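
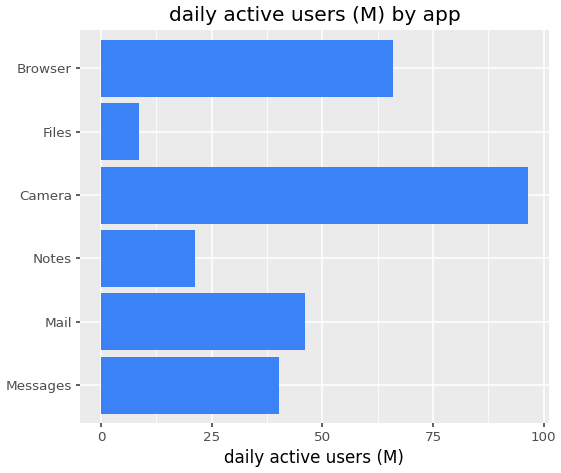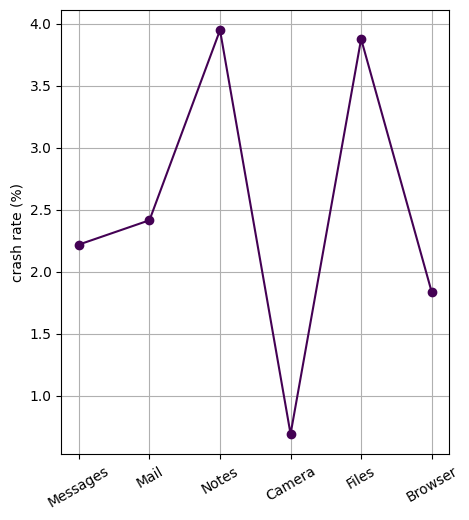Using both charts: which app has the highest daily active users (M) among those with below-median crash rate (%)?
Chart 2 median crash rate (%) ≈ 2.5; below-median apps: Messages, Camera, Browser. Among those, Camera has the highest daily active users (M) (≈ 100).

Camera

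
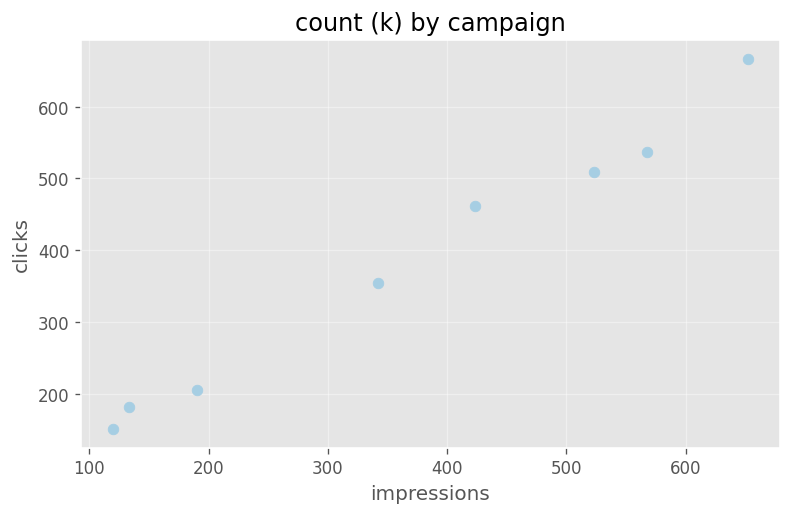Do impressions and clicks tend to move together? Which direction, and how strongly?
positive, strong

Points are positively correlated; strong (|r| ≈ 1.0).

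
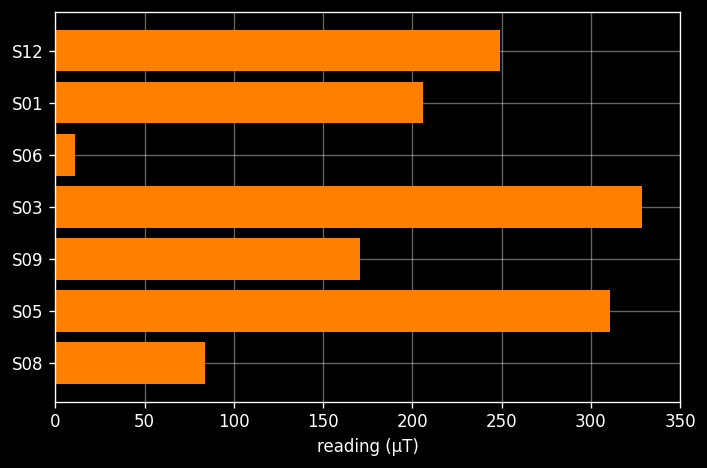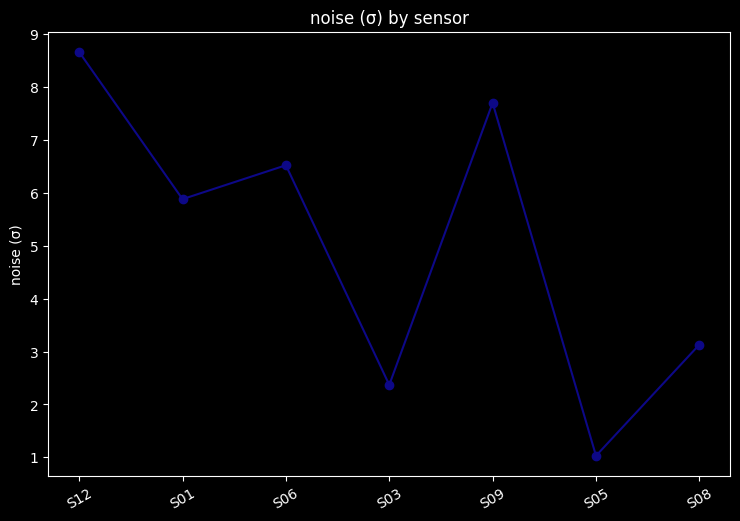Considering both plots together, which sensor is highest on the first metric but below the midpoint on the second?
S03

Chart 2 median noise (σ) ≈ 6; below-median sensors: S03, S05, S08. Among those, S03 has the highest reading (µT) (≈ 350).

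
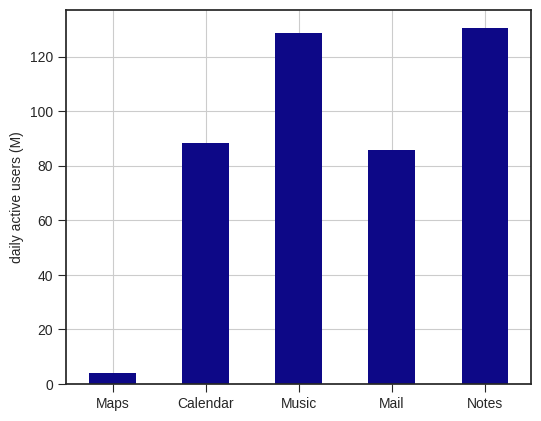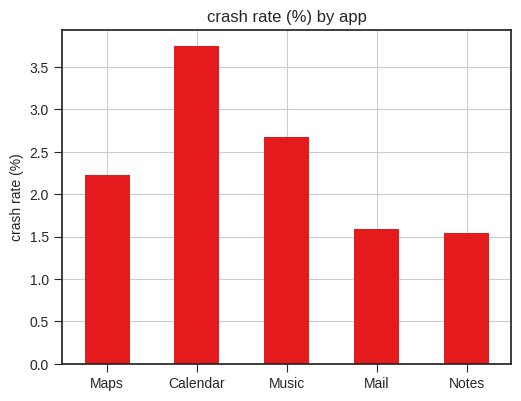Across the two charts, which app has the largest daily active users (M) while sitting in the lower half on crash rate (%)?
Notes

Chart 2 median crash rate (%) ≈ 2; below-median apps: Mail, Notes. Among those, Notes has the highest daily active users (M) (≈ 140).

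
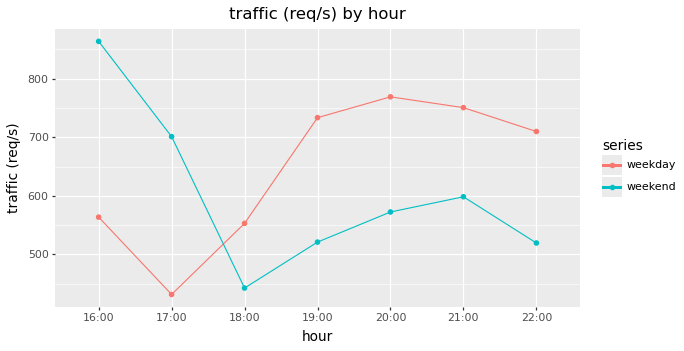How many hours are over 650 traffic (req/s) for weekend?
2

Above 650: 16:00, 17:00.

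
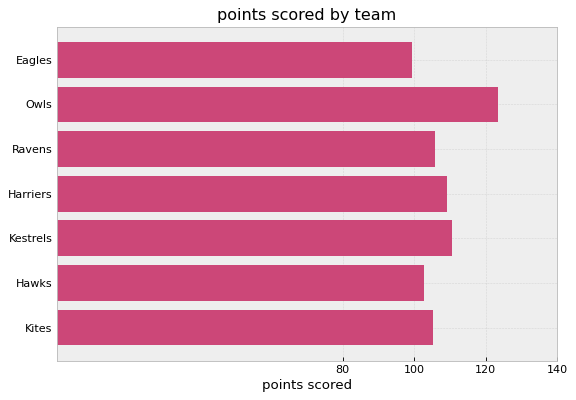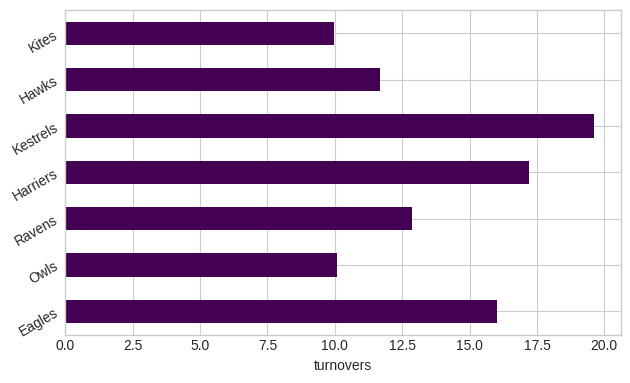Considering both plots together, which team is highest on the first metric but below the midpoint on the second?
Chart 2 median turnovers ≈ 12; below-median teams: Owls, Hawks, Kites. Among those, Owls has the highest points scored (≈ 120).

Owls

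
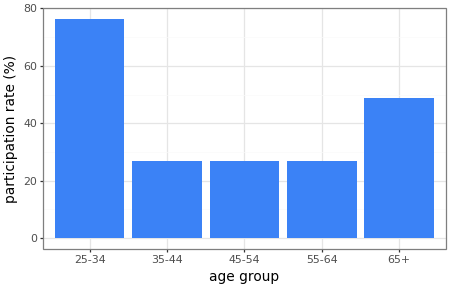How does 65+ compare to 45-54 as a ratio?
65+ ≈ 50, 45-54 ≈ 30; 50/30 ≈ 1.67.

≈ 1.67×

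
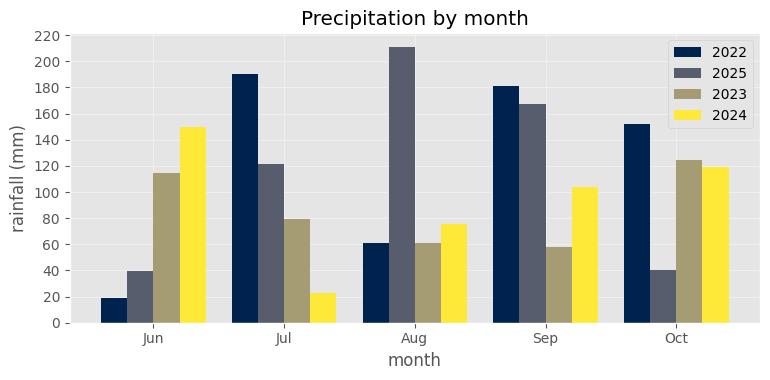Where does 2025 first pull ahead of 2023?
Jun: 2025 ≈ 40 vs 2023 ≈ 120 (not yet); Jul: 2025 ≈ 120 vs 2023 ≈ 80 (first crossover).

Jul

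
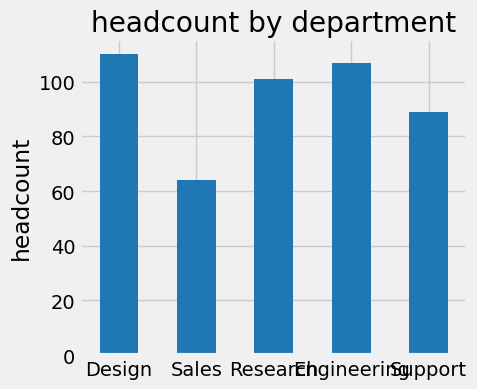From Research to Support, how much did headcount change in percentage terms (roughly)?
≈ -10%

Research ≈ 100, Support ≈ 90; (90 − 100) / 100 ≈ -10%.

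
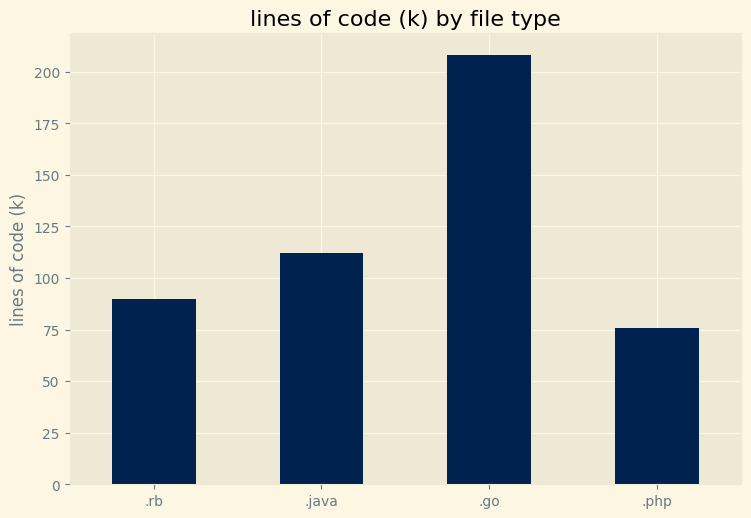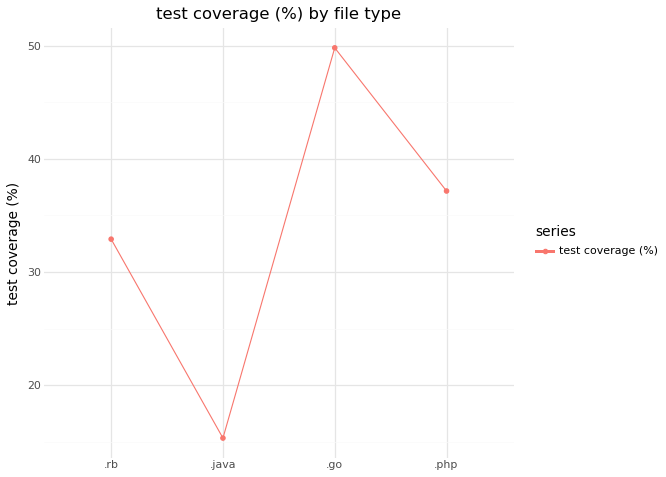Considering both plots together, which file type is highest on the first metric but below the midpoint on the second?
.java

Chart 2 median test coverage (%) ≈ 35; below-median file types: .rb, .java. Among those, .java has the highest lines of code (k) (≈ 120).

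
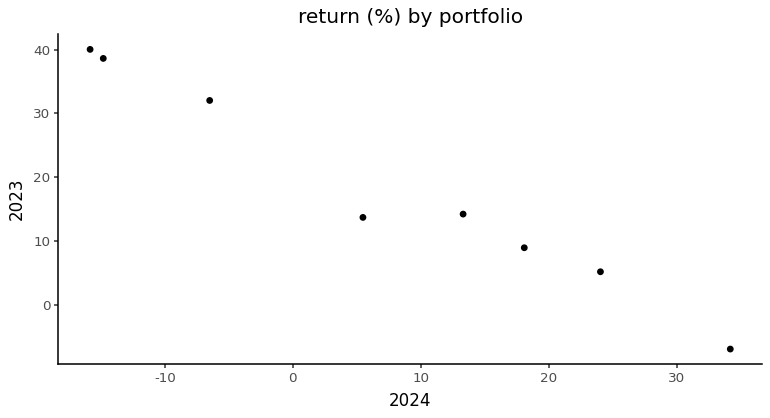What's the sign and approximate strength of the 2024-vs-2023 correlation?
Points are negatively correlated; strong (|r| ≈ 1.0).

negative, strong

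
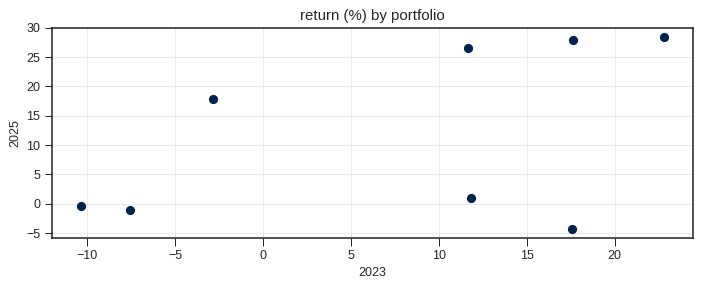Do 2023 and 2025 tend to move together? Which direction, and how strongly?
Points are positively correlated; moderate (|r| ≈ 0.5).

positive, moderate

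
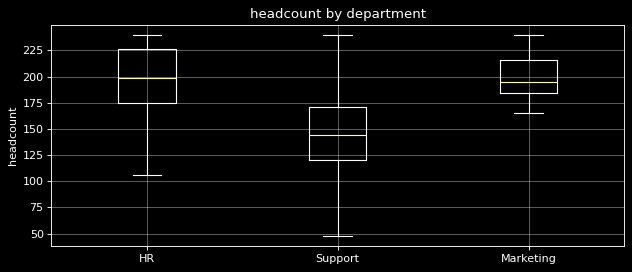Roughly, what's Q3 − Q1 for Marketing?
≈ 30

Q3 ≈ 215, Q1 ≈ 185; IQR ≈ 30.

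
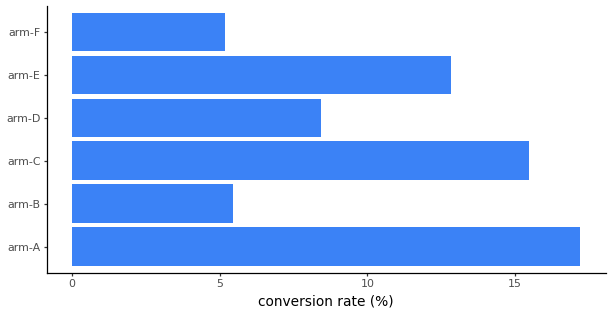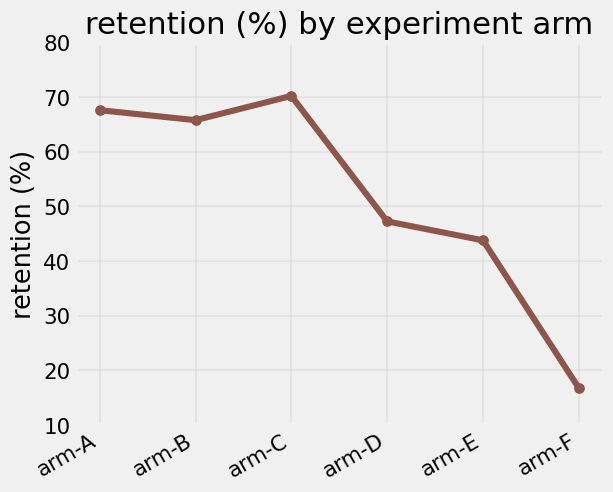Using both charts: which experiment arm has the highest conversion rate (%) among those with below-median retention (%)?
arm-E

Chart 2 median retention (%) ≈ 60; below-median experiment arms: arm-D, arm-E, arm-F. Among those, arm-E has the highest conversion rate (%) (≈ 12).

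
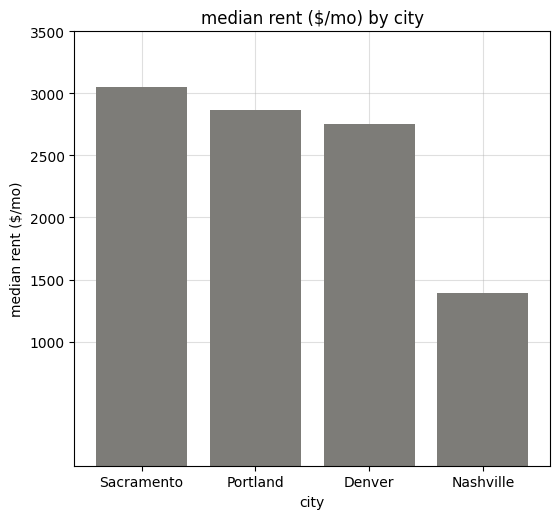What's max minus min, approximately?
Max Sacramento ≈ 3000, min Nashville ≈ 1500; range ≈ 1500.

≈ 1500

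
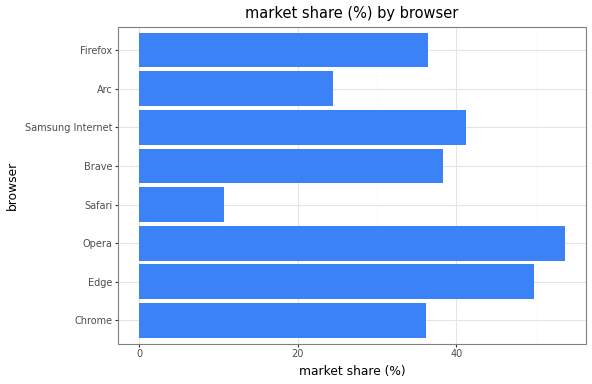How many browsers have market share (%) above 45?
Above 45: Edge, Opera.

2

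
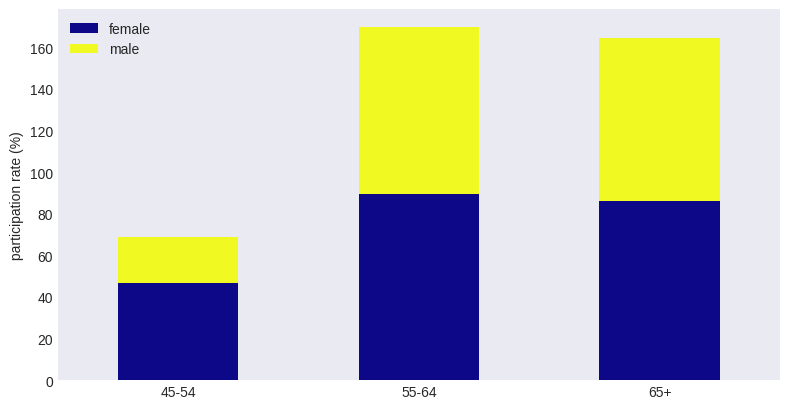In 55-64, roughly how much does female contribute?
≈ 80

female top ≈ 80, bottom ≈ 0; segment ≈ 80.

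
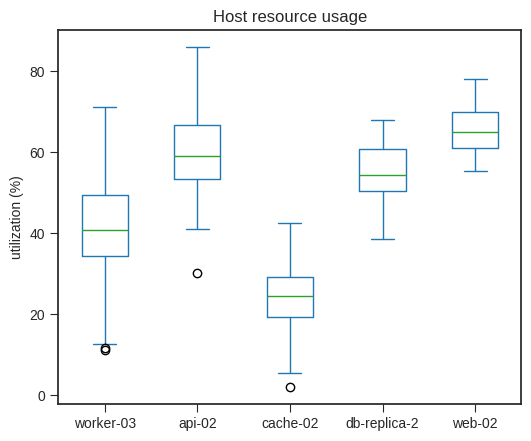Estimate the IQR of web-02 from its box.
Q3 ≈ 70, Q1 ≈ 60; IQR ≈ 10.

≈ 10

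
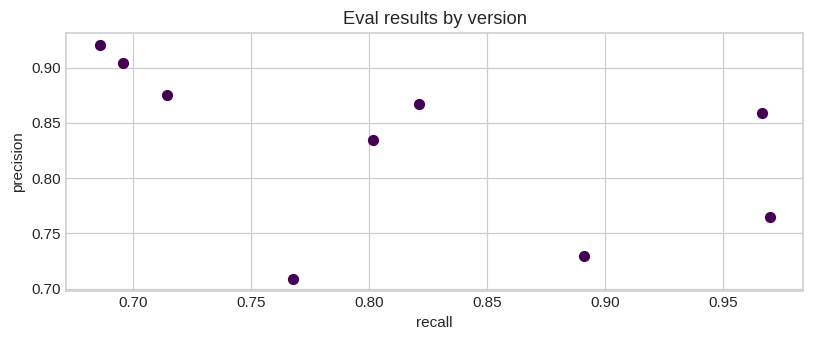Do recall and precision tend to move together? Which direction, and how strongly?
Points are negatively correlated; moderate (|r| ≈ 0.5).

negative, moderate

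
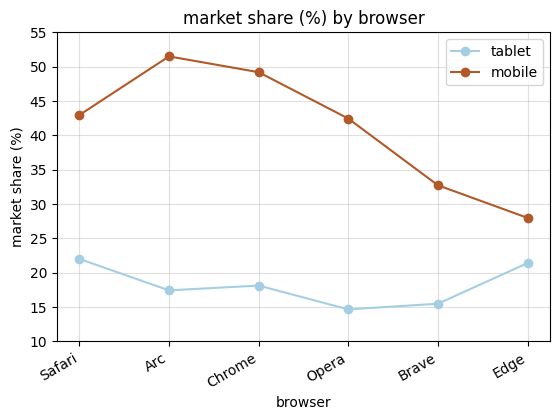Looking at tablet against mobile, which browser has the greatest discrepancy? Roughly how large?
Arc: tablet ≈ 15, mobile ≈ 50 → gap ≈ 35. Next-largest (Chrome) is only ≈ 30.

Arc, ≈ 35 %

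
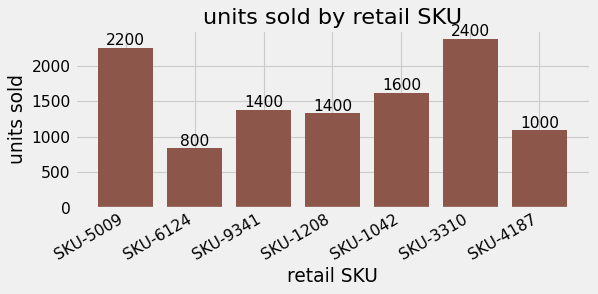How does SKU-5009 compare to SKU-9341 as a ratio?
SKU-5009 ≈ 2200, SKU-9341 ≈ 1400; 2200/1400 ≈ 1.57.

≈ 1.57×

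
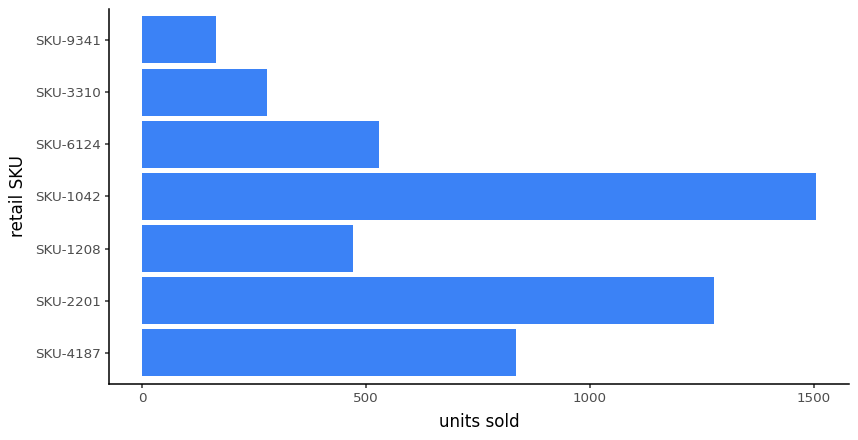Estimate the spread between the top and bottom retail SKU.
≈ 1400

Max SKU-1042 ≈ 1600, min SKU-9341 ≈ 200; range ≈ 1400.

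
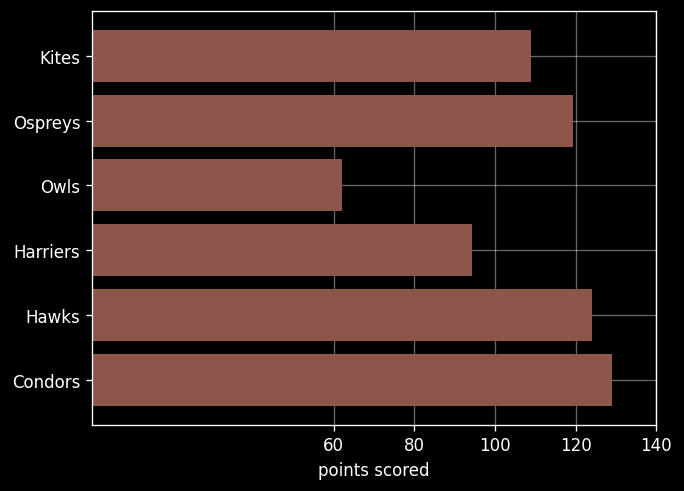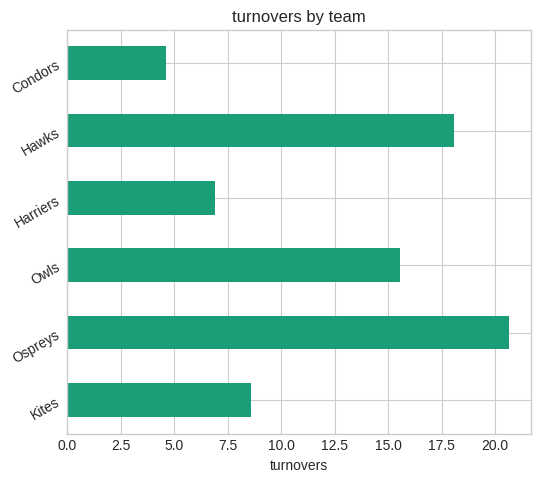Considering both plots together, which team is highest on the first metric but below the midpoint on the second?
Chart 2 median turnovers ≈ 12; below-median teams: Kites, Harriers, Condors. Among those, Condors has the highest points scored (≈ 120).

Condors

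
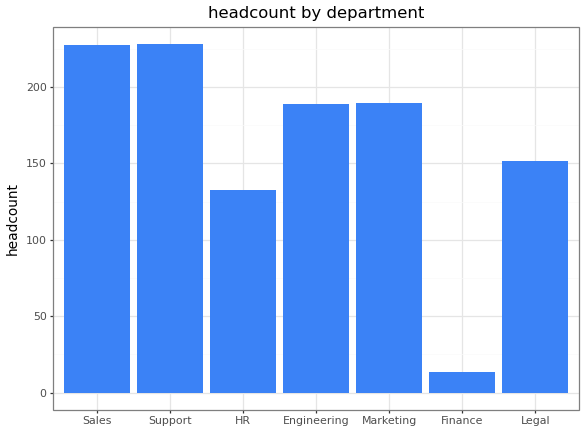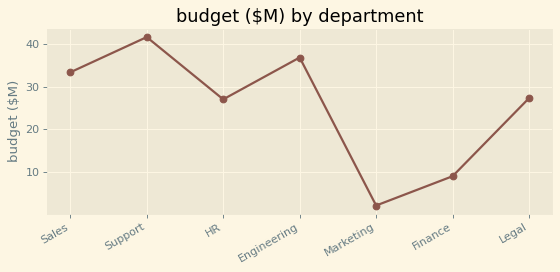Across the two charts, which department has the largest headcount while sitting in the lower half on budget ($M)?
Chart 2 median budget ($M) ≈ 25; below-median departments: HR, Marketing, Finance. Among those, Marketing has the highest headcount (≈ 200).

Marketing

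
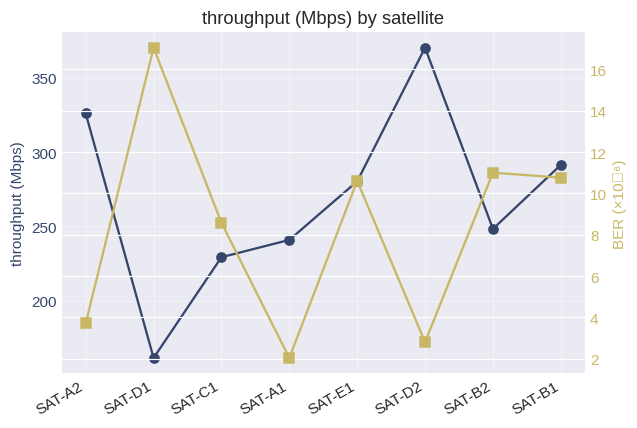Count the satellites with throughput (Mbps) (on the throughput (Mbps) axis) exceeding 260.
Above 260: SAT-A2, SAT-E1, SAT-D2, SAT-B1.

4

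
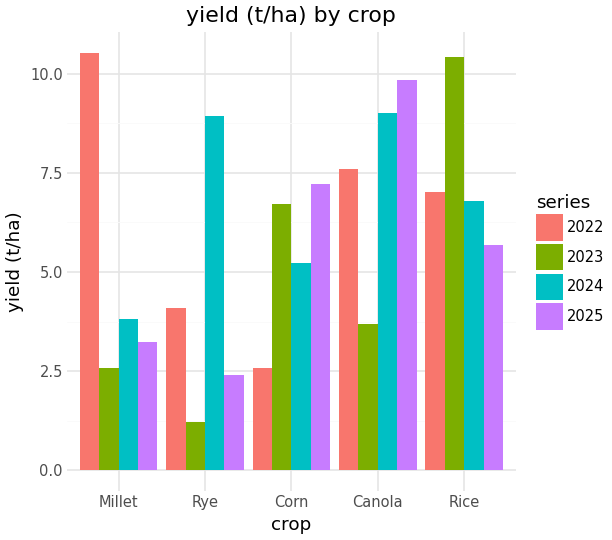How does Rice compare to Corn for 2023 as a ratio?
≈ 1.43×

Rice ≈ 10, Corn ≈ 7; 10/7 ≈ 1.43.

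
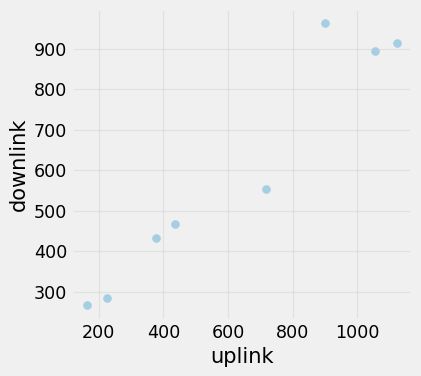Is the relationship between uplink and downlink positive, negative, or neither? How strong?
Points are positively correlated; strong (|r| ≈ 1.0).

positive, strong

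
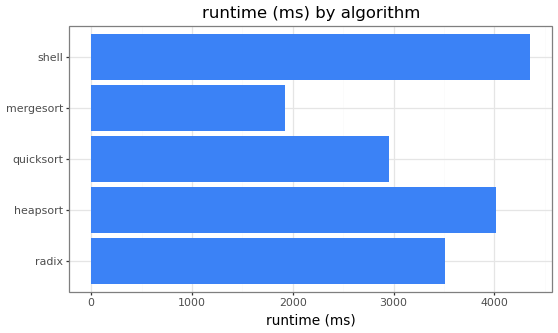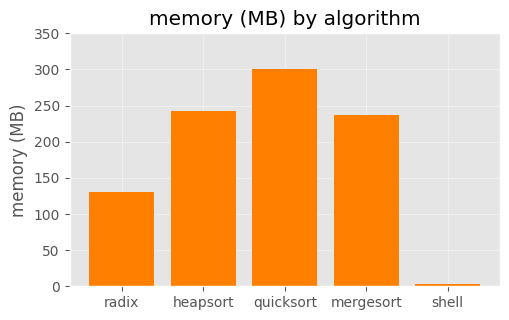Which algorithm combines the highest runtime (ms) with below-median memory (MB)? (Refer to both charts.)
shell

Chart 2 median memory (MB) ≈ 250; below-median algorithms: radix, shell. Among those, shell has the highest runtime (ms) (≈ 4500).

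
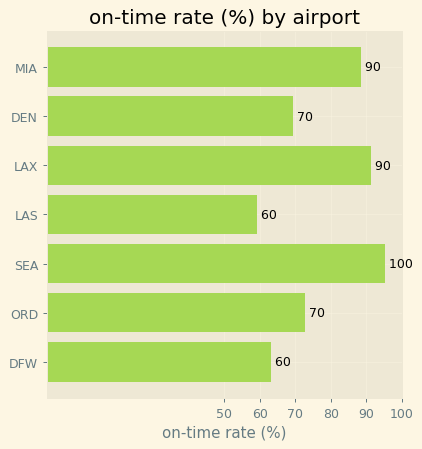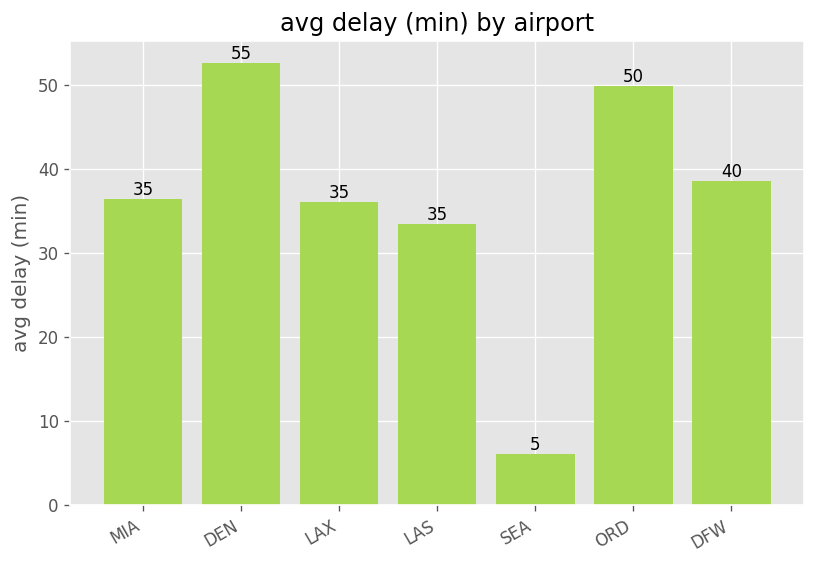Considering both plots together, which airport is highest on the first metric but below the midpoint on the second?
Chart 2 median avg delay (min) ≈ 35; below-median airports: LAX, LAS, SEA. Among those, SEA has the highest on-time rate (%) (≈ 100).

SEA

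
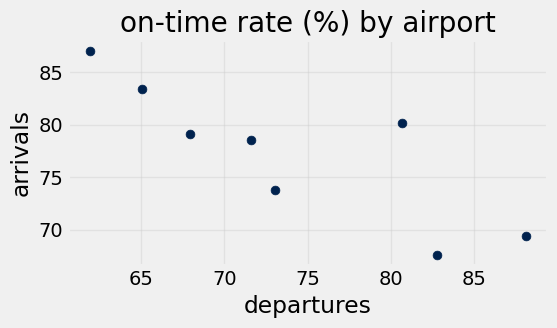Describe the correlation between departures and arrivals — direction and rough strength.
negative, strong

Points are negatively correlated; strong (|r| ≈ 0.8).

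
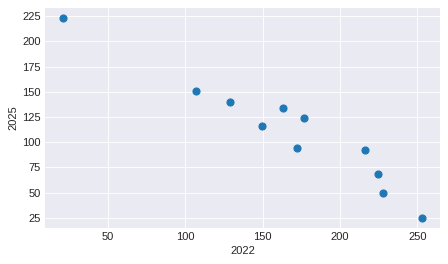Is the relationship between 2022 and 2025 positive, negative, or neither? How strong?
negative, strong

Points are negatively correlated; strong (|r| ≈ 1.0).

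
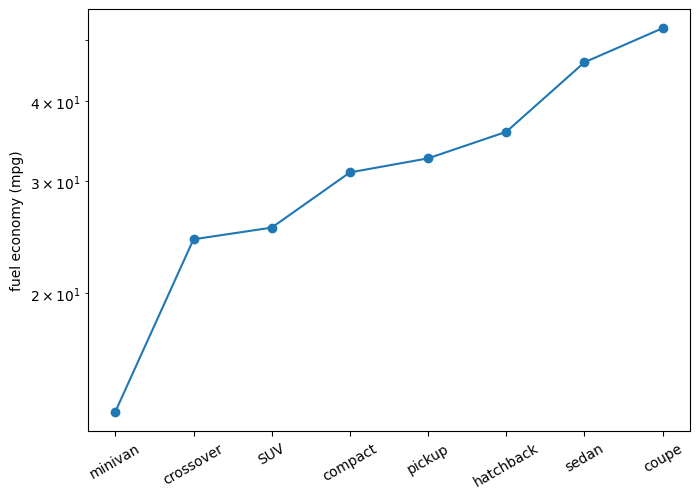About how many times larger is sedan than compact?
sedan ≈ 45, compact ≈ 30; 45/30 ≈ 1.5.

≈ 1.5×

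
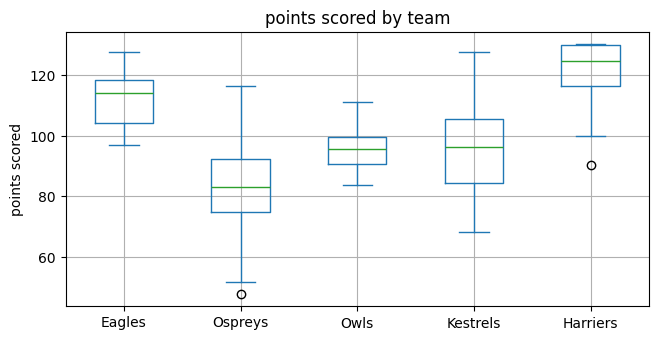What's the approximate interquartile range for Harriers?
≈ 15

Q3 ≈ 130, Q1 ≈ 115; IQR ≈ 15.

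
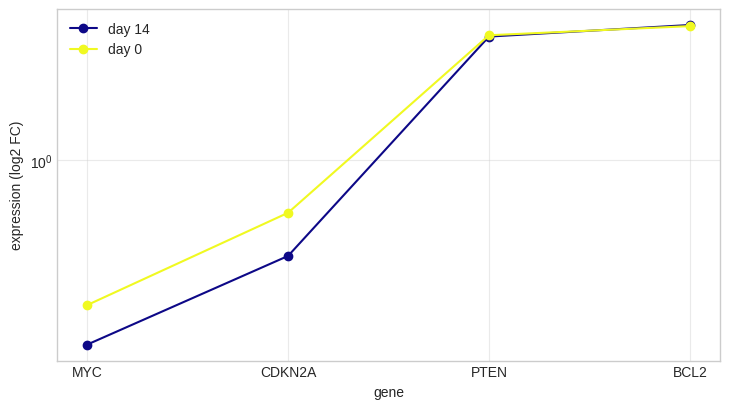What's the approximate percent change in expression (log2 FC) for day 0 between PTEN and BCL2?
PTEN ≈ 2.4, BCL2 ≈ 2.6; (2.6 − 2.4) / 2.4 ≈ +8.3%.

≈ +8.3%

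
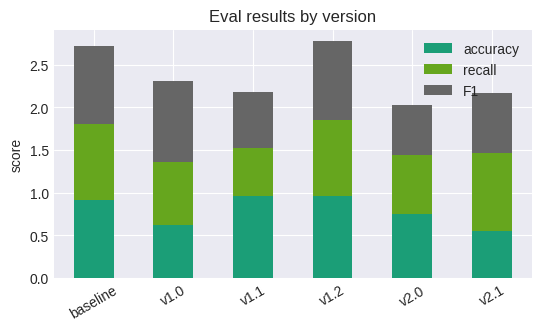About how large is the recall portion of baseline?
≈ 1.0

recall top ≈ 2.0, bottom ≈ 1.0; segment ≈ 1.0.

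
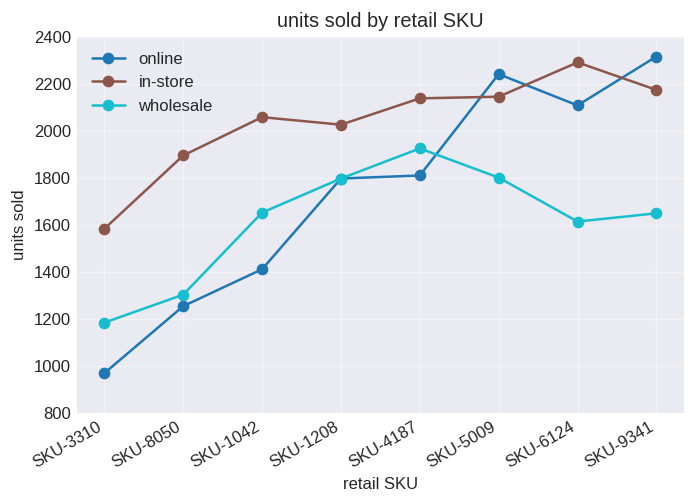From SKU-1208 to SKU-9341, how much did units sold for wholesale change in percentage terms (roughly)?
SKU-1208 ≈ 1800, SKU-9341 ≈ 1600; (1600 − 1800) / 1800 ≈ -11.1%.

≈ -11.1%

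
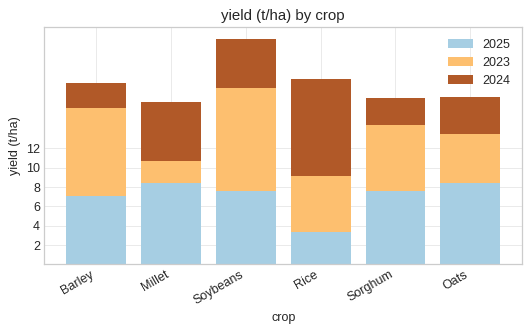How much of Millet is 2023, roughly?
2023 top ≈ 10, bottom ≈ 8; segment ≈ 2.

≈ 2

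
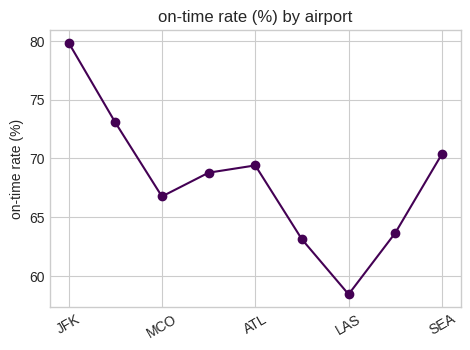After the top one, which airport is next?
ORD

Top 3: JFK ≈ 80, ORD ≈ 74, SEA ≈ 70.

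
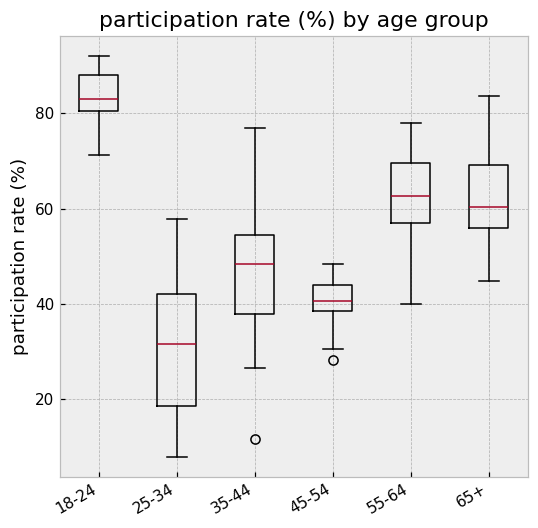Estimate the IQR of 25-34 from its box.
≈ 20

Q3 ≈ 40, Q1 ≈ 20; IQR ≈ 20.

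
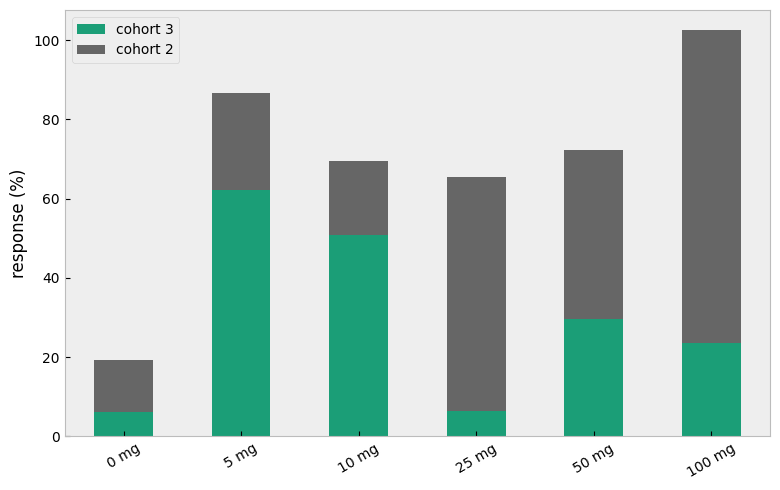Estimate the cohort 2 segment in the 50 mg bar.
cohort 2 top ≈ 70, bottom ≈ 30; segment ≈ 40.

≈ 40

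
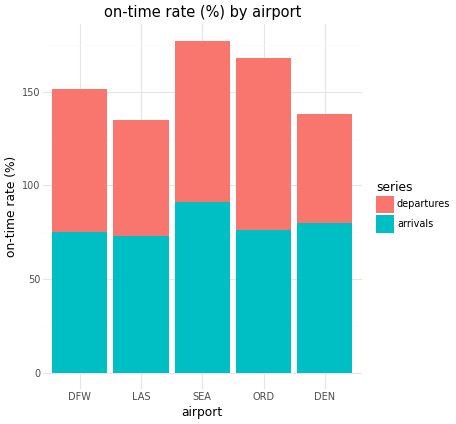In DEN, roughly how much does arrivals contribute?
arrivals top ≈ 80, bottom ≈ 0; segment ≈ 80.

≈ 80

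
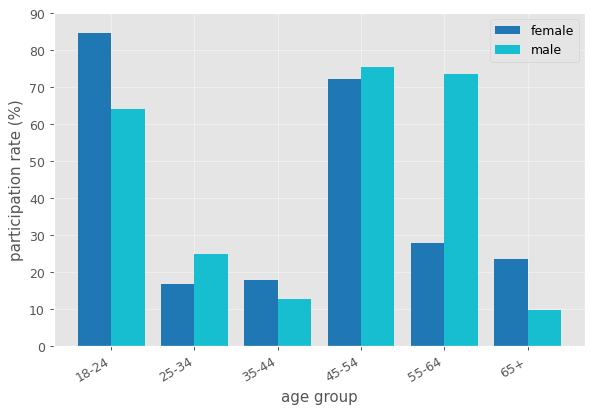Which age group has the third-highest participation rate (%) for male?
Top 4 for male: 45-54 ≈ 80, 55-64 ≈ 70, 18-24 ≈ 60, 25-34 ≈ 20.

18-24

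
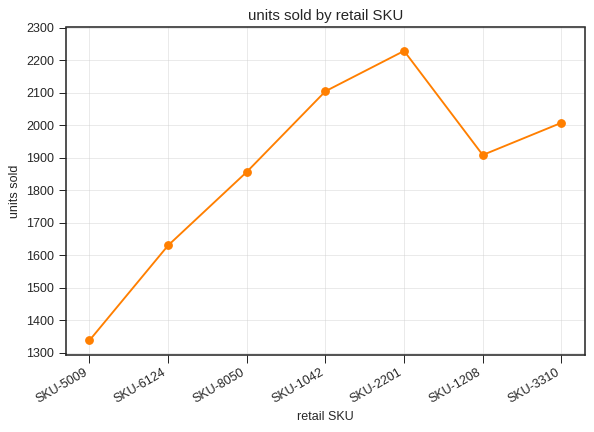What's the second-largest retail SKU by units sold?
SKU-1042

Top 3: SKU-2201 ≈ 2200, SKU-1042 ≈ 2100, SKU-3310 ≈ 2000.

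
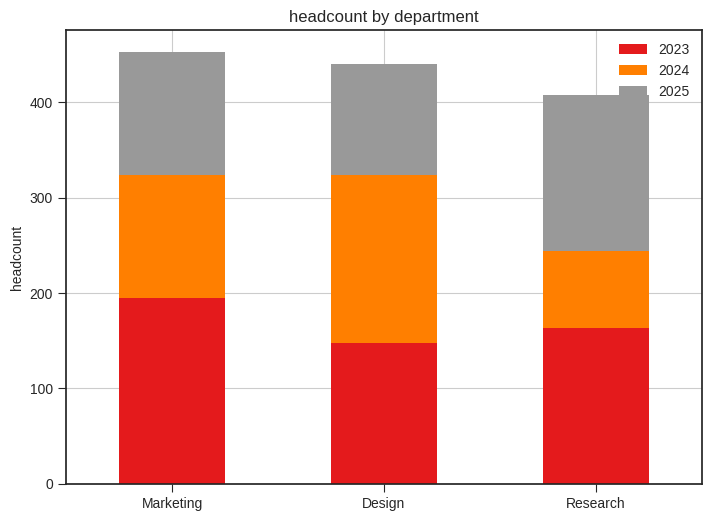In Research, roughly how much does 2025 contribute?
≈ 150

2025 top ≈ 400, bottom ≈ 250; segment ≈ 150.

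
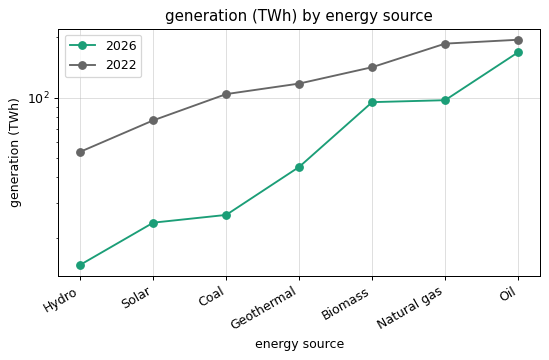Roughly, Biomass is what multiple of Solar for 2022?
≈ 1.75×

Biomass ≈ 140, Solar ≈ 80; 140/80 ≈ 1.75.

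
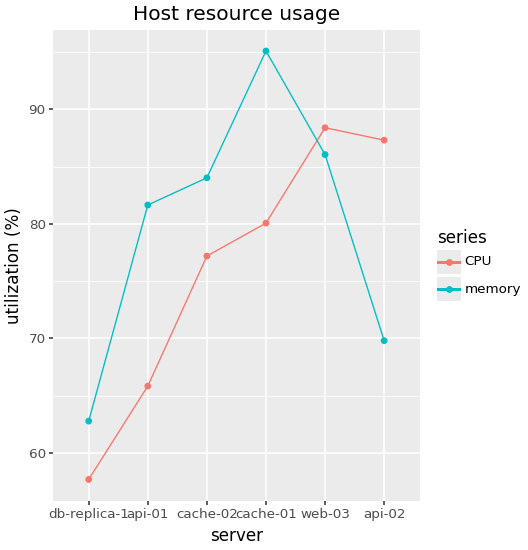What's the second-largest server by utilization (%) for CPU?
Top 3 for CPU: web-03 ≈ 90, api-02 ≈ 85, cache-01 ≈ 80.

api-02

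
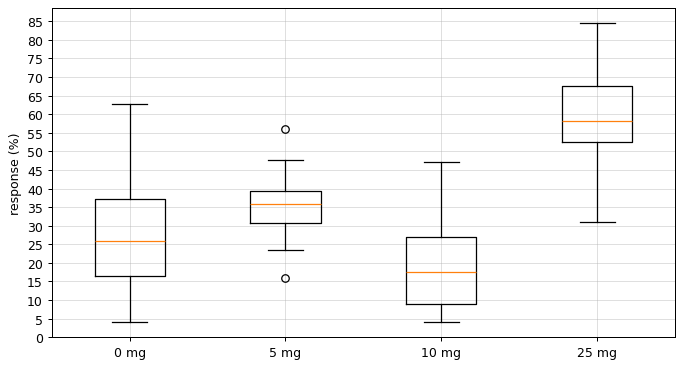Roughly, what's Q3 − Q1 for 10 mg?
≈ 15

Q3 ≈ 25, Q1 ≈ 10; IQR ≈ 15.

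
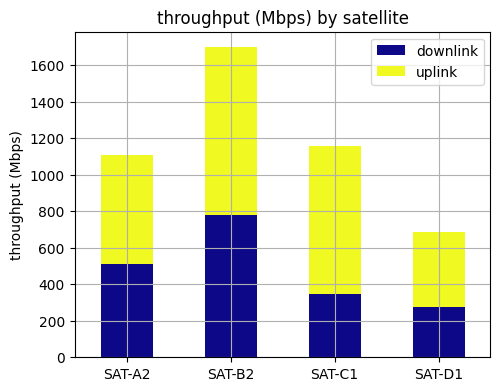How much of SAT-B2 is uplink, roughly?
≈ 800

uplink top ≈ 1600, bottom ≈ 800; segment ≈ 800.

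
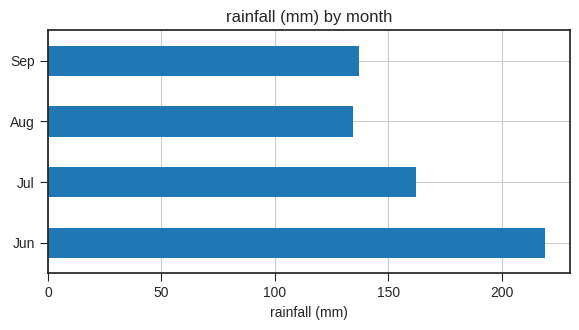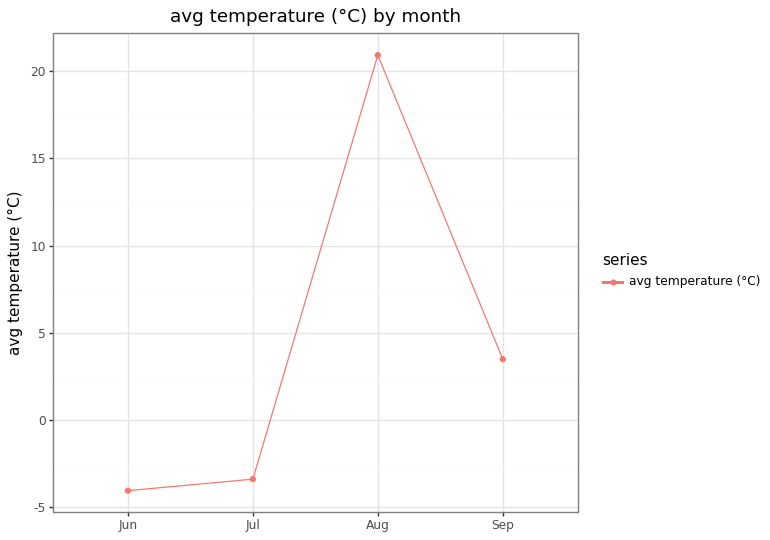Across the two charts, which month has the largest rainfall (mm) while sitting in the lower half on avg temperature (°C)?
Jun

Chart 2 median avg temperature (°C) ≈ 0; below-median months: Jun, Jul. Among those, Jun has the highest rainfall (mm) (≈ 225).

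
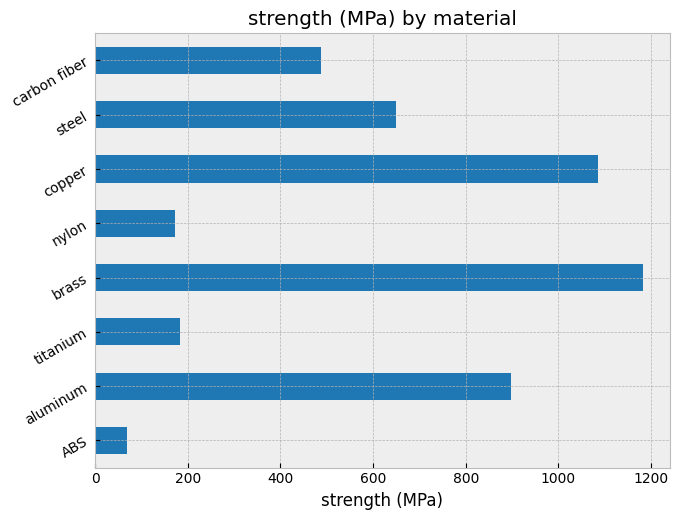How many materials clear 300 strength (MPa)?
Above 300: aluminum, brass, copper, steel, carbon fiber.

5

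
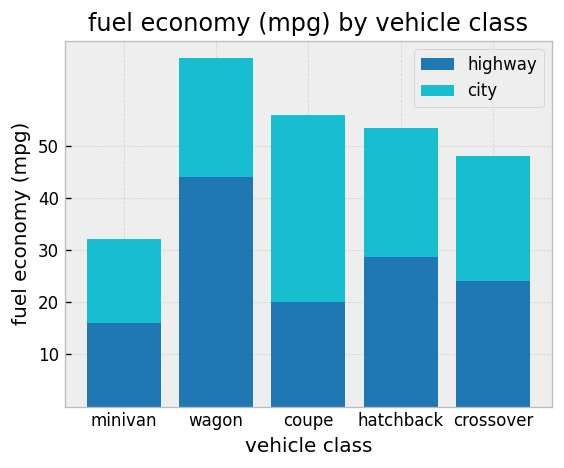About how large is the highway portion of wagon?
≈ 40

highway top ≈ 40, bottom ≈ 0; segment ≈ 40.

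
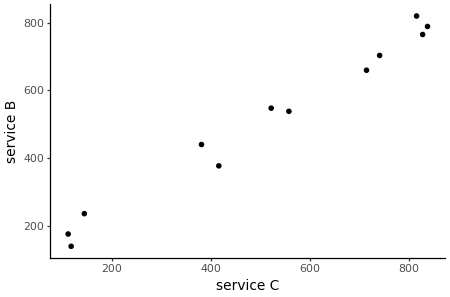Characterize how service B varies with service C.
positive, strong

Points are positively correlated; strong (|r| ≈ 1.0).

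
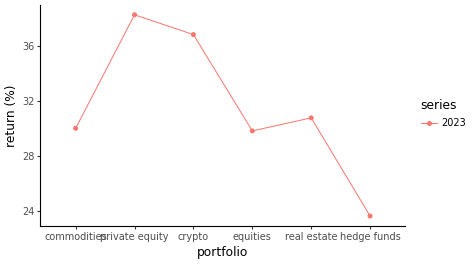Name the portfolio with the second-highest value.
Top 3: private equity ≈ 38, crypto ≈ 36, real estate ≈ 30.

crypto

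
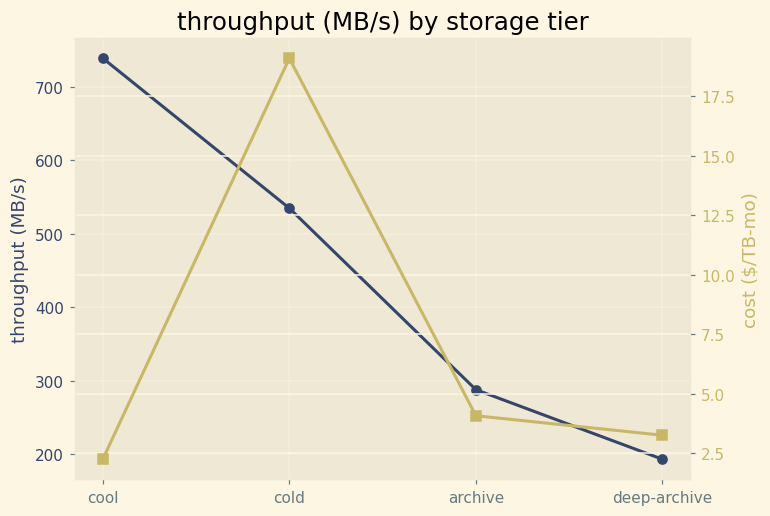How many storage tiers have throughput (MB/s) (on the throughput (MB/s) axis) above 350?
Above 350: cool, cold.

2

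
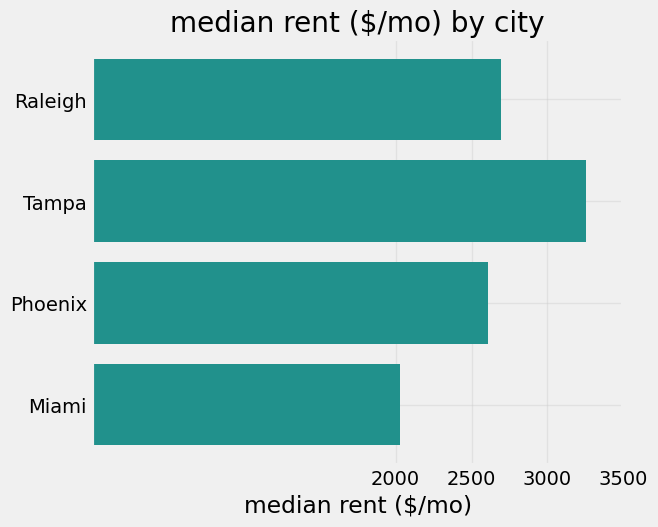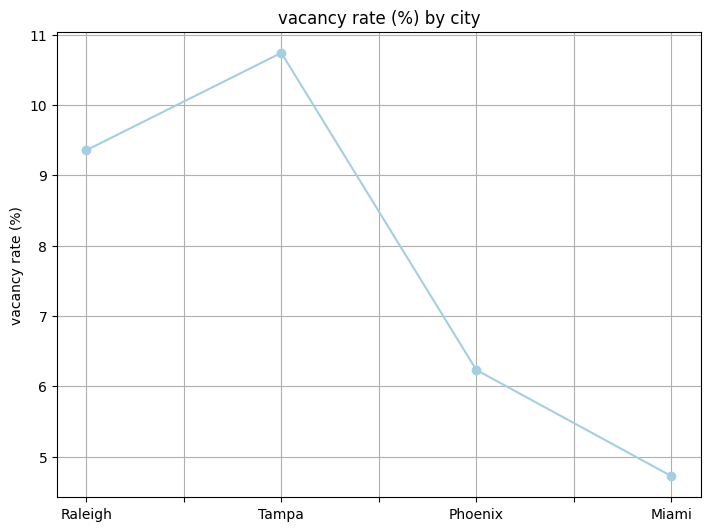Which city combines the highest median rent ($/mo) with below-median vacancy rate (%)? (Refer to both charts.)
Chart 2 median vacancy rate (%) ≈ 8; below-median cities: Phoenix, Miami. Among those, Phoenix has the highest median rent ($/mo) (≈ 2500).

Phoenix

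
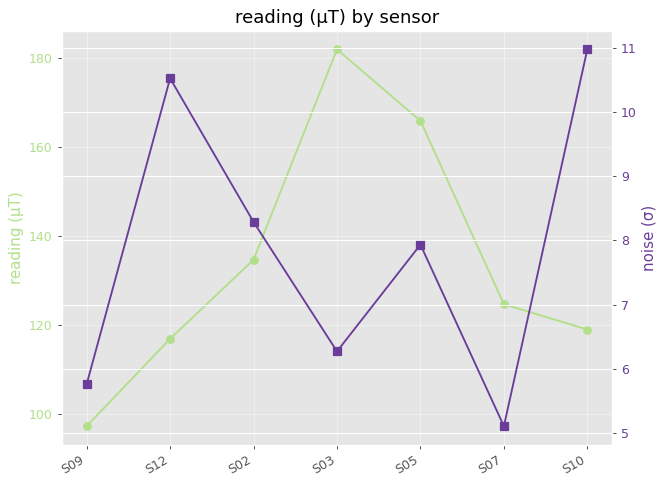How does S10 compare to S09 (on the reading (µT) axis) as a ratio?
S10 ≈ 120, S09 ≈ 100; 120/100 ≈ 1.2.

≈ 1.2×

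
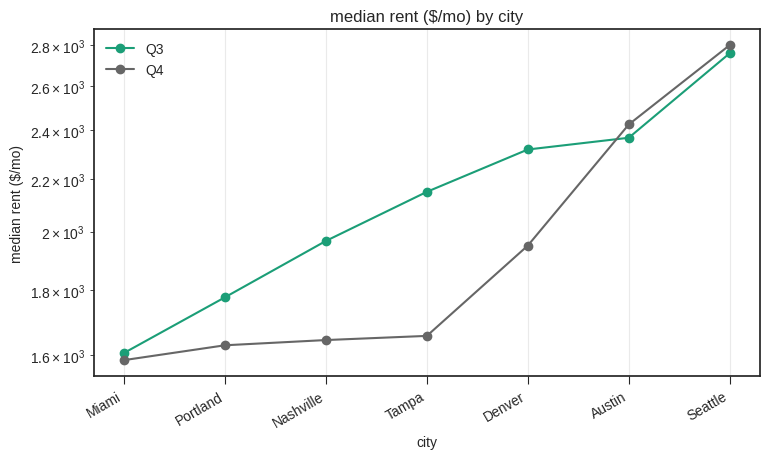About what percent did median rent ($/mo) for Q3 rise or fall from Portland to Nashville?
Portland ≈ 1800, Nashville ≈ 2000; (2000 − 1800) / 1800 ≈ +11.1%.

≈ +11.1%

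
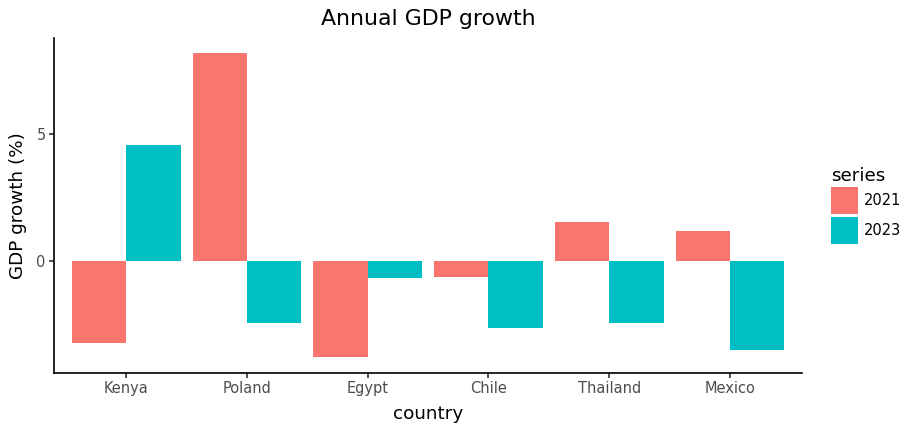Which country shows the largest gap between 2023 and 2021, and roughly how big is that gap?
Poland, ≈ 10 %

Poland: 2023 ≈ -2, 2021 ≈ 8 → gap ≈ 10. Next-largest (Kenya) is only ≈ 8.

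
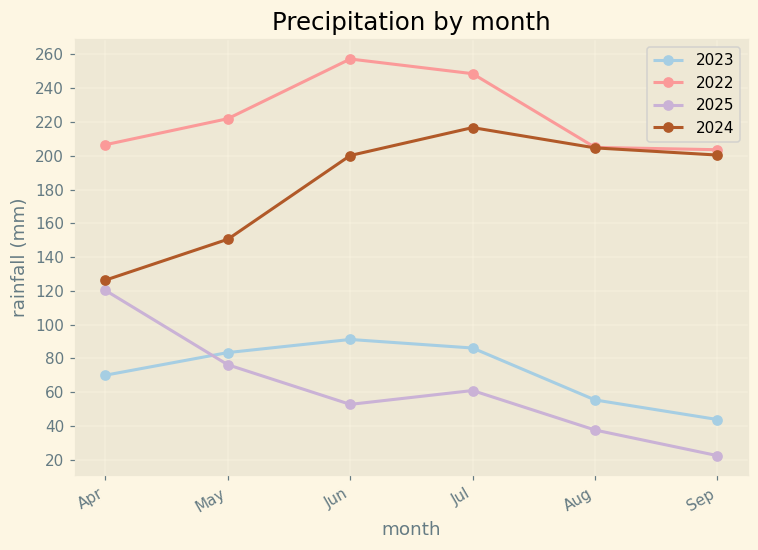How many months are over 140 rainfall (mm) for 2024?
5

Above 140: May, Jun, Jul, Aug, Sep.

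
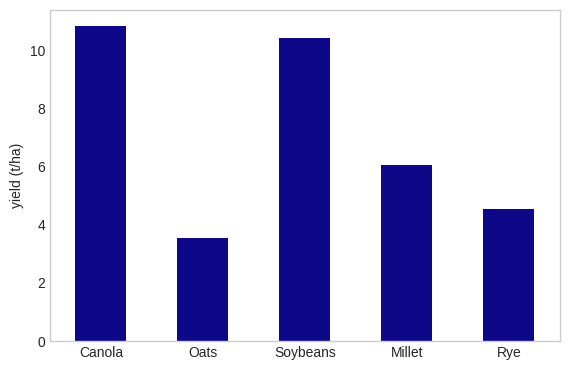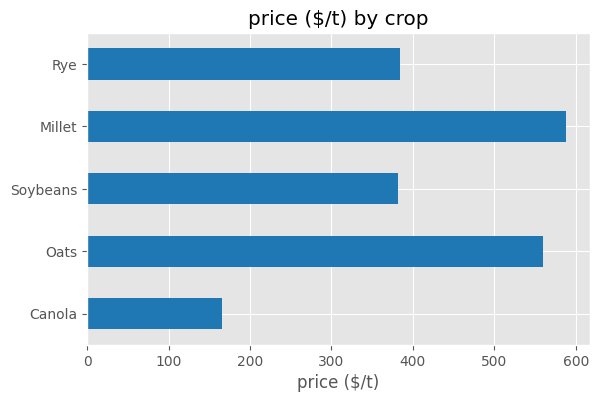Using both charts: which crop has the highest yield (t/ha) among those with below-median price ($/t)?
Canola

Chart 2 median price ($/t) ≈ 400; below-median crops: Canola, Soybeans. Among those, Canola has the highest yield (t/ha) (≈ 11).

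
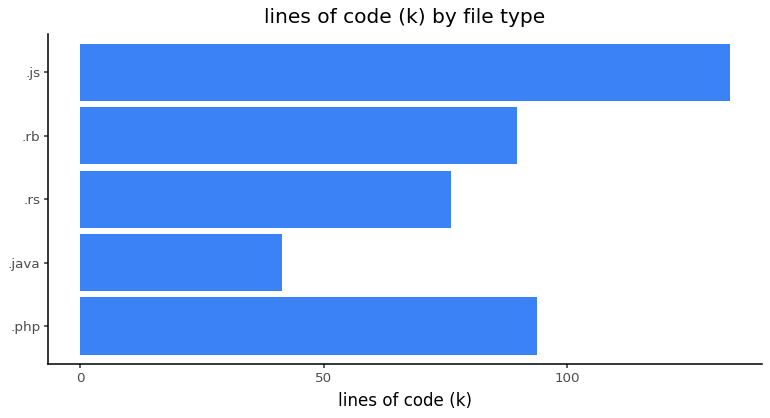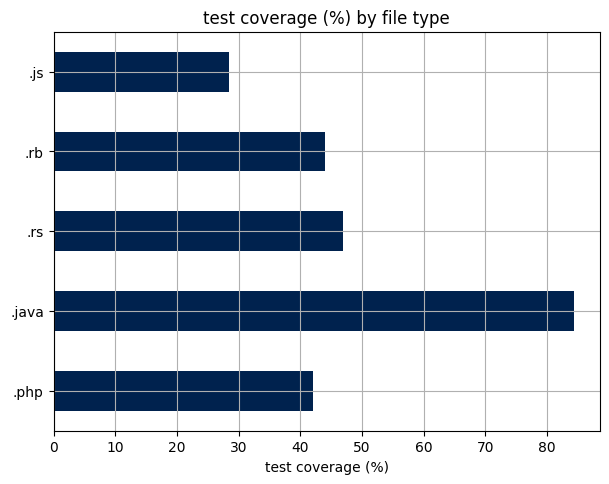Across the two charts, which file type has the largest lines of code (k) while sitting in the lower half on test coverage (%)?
.js

Chart 2 median test coverage (%) ≈ 40; below-median file types: .php, .js. Among those, .js has the highest lines of code (k) (≈ 140).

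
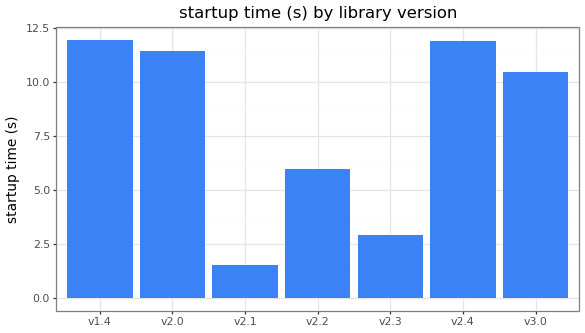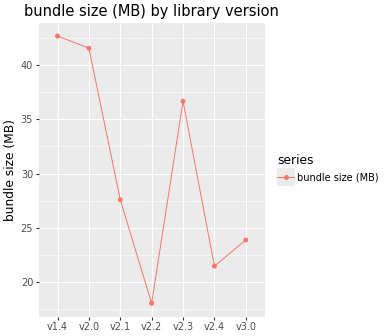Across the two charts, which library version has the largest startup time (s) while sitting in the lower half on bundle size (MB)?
Chart 2 median bundle size (MB) ≈ 30; below-median library versions: v2.2, v2.4, v3.0. Among those, v2.4 has the highest startup time (s) (≈ 12).

v2.4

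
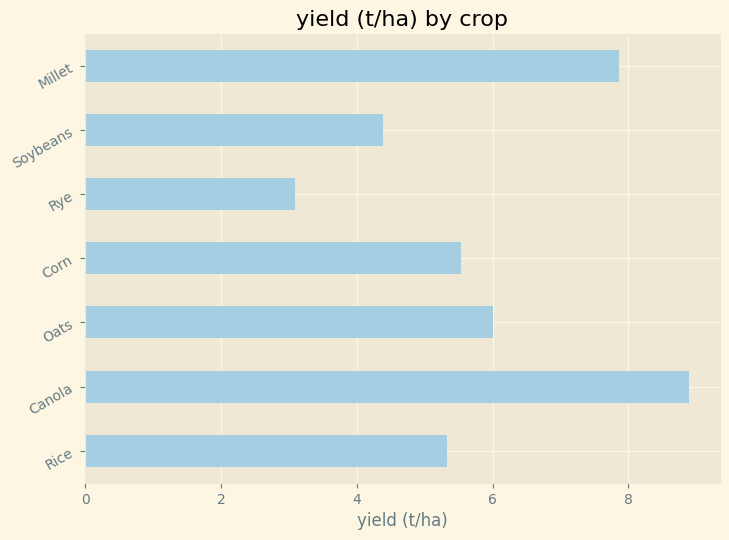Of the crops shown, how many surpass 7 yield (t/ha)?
Above 7: Canola, Millet.

2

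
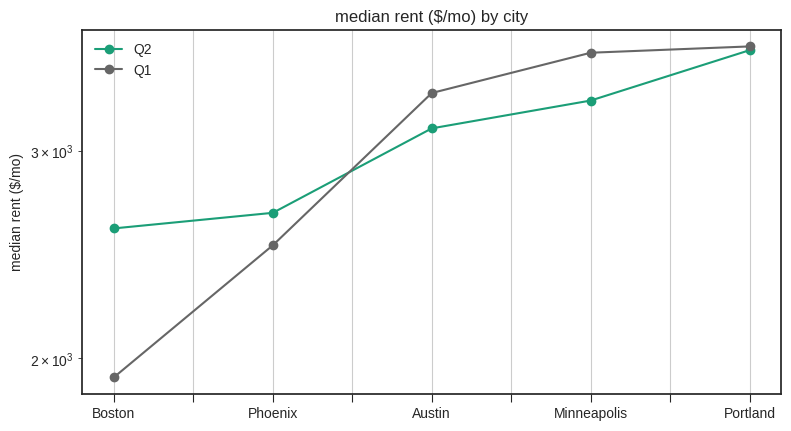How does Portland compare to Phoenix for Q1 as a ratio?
≈ 1.5×

Portland ≈ 3600, Phoenix ≈ 2400; 3600/2400 ≈ 1.5.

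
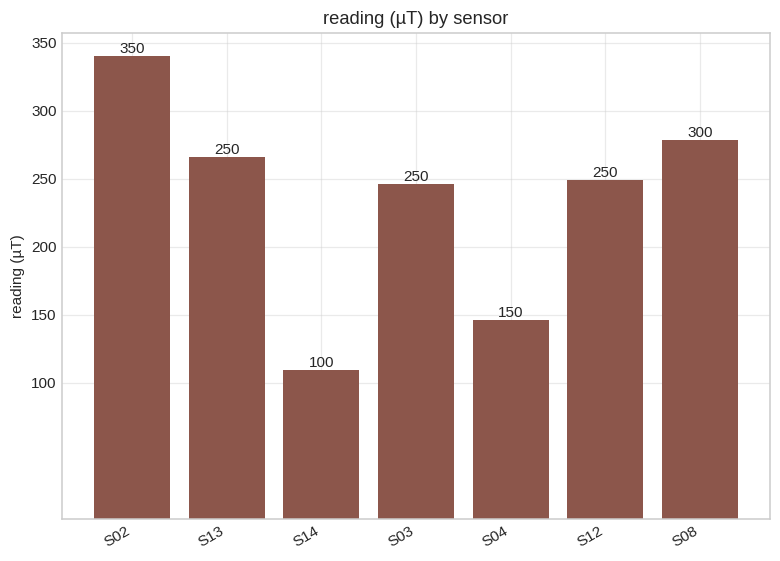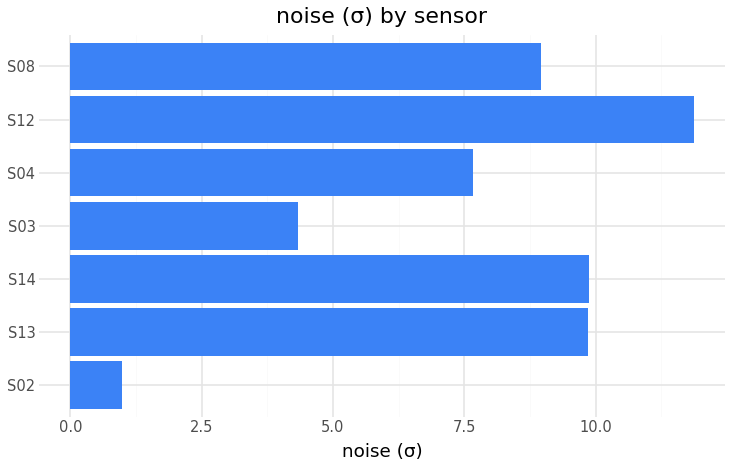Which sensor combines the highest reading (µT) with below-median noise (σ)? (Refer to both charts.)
Chart 2 median noise (σ) ≈ 8; below-median sensors: S02, S03, S04. Among those, S02 has the highest reading (µT) (≈ 350).

S02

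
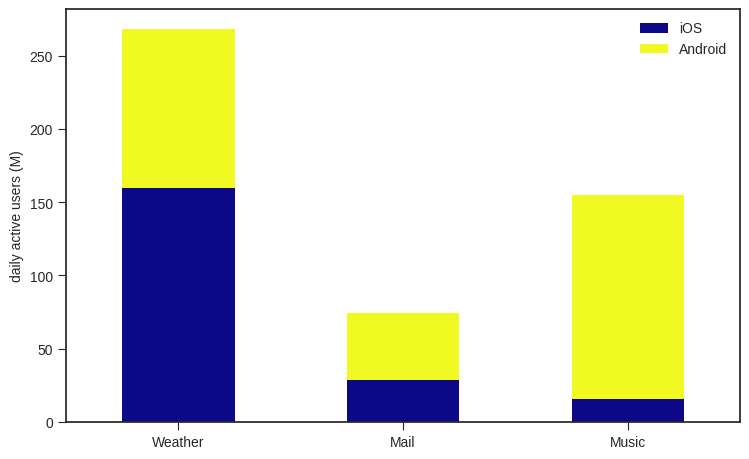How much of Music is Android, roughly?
≈ 125

Android top ≈ 150, bottom ≈ 25; segment ≈ 125.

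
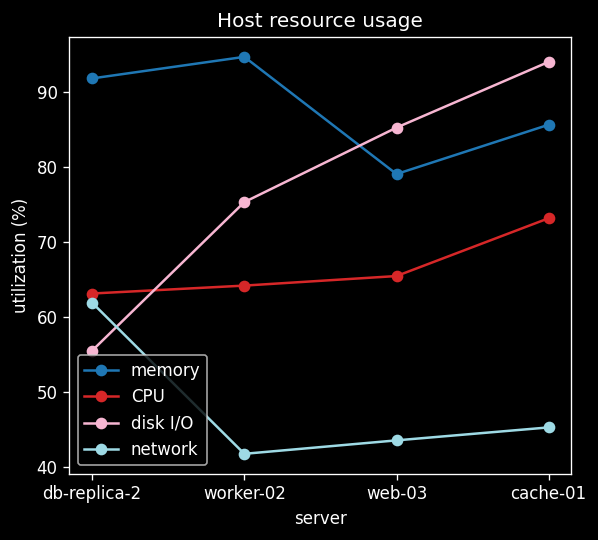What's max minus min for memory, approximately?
≈ 15

Max worker-02 ≈ 95, min web-03 ≈ 80; range ≈ 15.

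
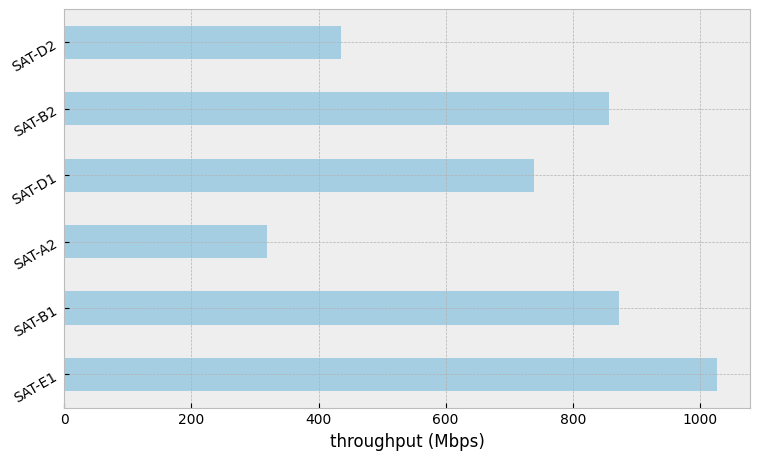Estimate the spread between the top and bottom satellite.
≈ 700

Max SAT-E1 ≈ 1000, min SAT-A2 ≈ 300; range ≈ 700.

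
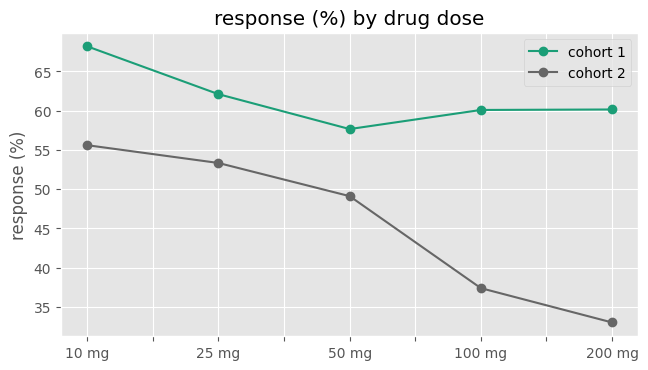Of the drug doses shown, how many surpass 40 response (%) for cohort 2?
3

Above 40: 10 mg, 25 mg, 50 mg.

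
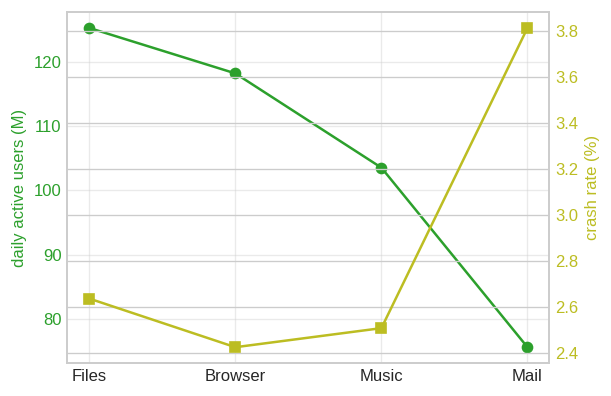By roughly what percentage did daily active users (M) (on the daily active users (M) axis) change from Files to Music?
≈ -16%

Files ≈ 125, Music ≈ 105; (105 − 125) / 125 ≈ -16%.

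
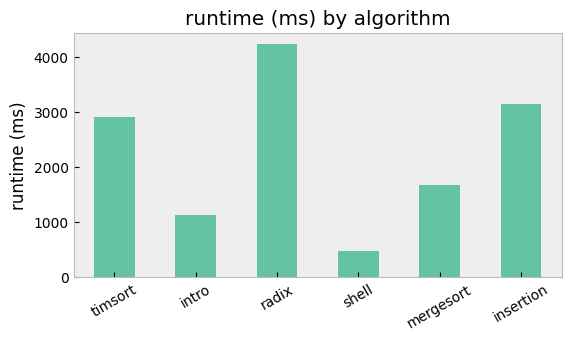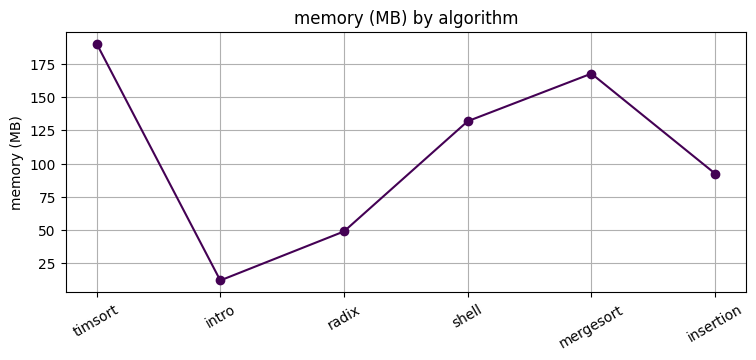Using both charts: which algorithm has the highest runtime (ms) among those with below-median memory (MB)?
radix

Chart 2 median memory (MB) ≈ 120; below-median algorithms: intro, radix, insertion. Among those, radix has the highest runtime (ms) (≈ 4000).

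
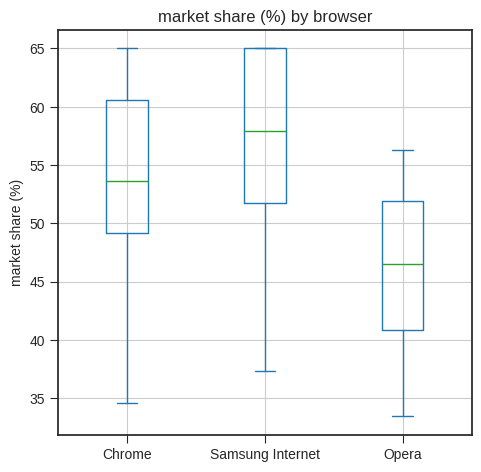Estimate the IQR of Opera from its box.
Q3 ≈ 52, Q1 ≈ 40; IQR ≈ 12.

≈ 12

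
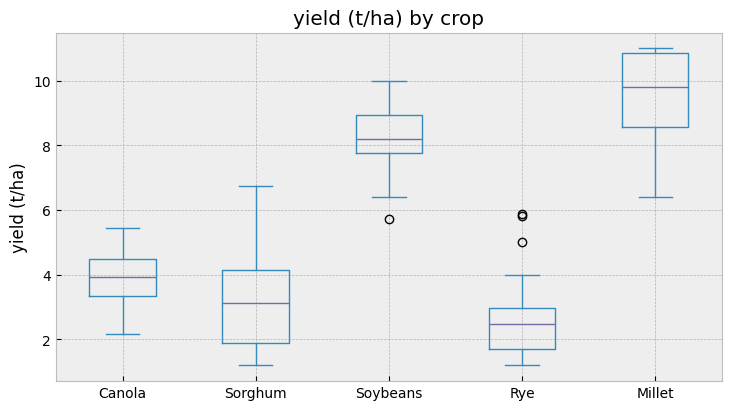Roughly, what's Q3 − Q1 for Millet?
≈ 2

Q3 ≈ 11, Q1 ≈ 9; IQR ≈ 2.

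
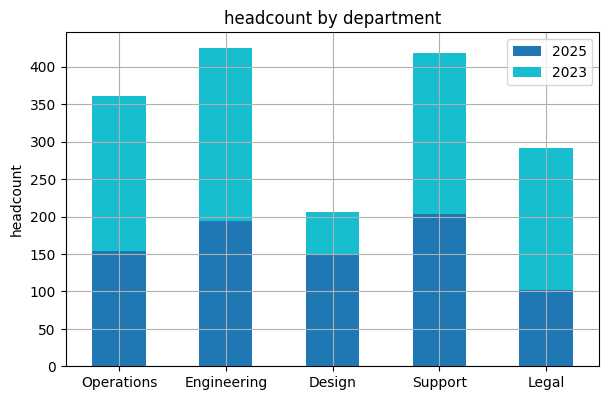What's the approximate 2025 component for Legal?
2025 top ≈ 100, bottom ≈ 0; segment ≈ 100.

≈ 100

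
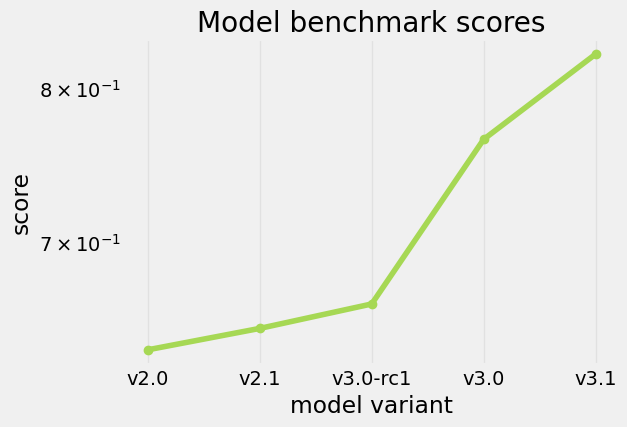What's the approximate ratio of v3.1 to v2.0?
v3.1 ≈ 0.82, v2.0 ≈ 0.64; 0.82/0.64 ≈ 1.28.

≈ 1.28×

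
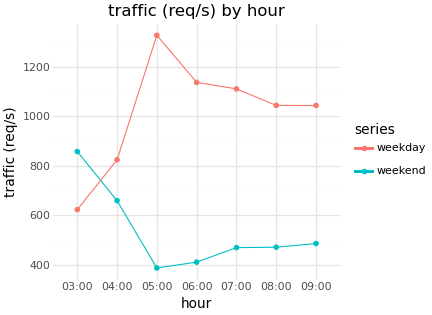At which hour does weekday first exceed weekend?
03:00: weekday ≈ 600 vs weekend ≈ 900 (not yet); 04:00: weekday ≈ 800 vs weekend ≈ 700 (first crossover).

04:00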